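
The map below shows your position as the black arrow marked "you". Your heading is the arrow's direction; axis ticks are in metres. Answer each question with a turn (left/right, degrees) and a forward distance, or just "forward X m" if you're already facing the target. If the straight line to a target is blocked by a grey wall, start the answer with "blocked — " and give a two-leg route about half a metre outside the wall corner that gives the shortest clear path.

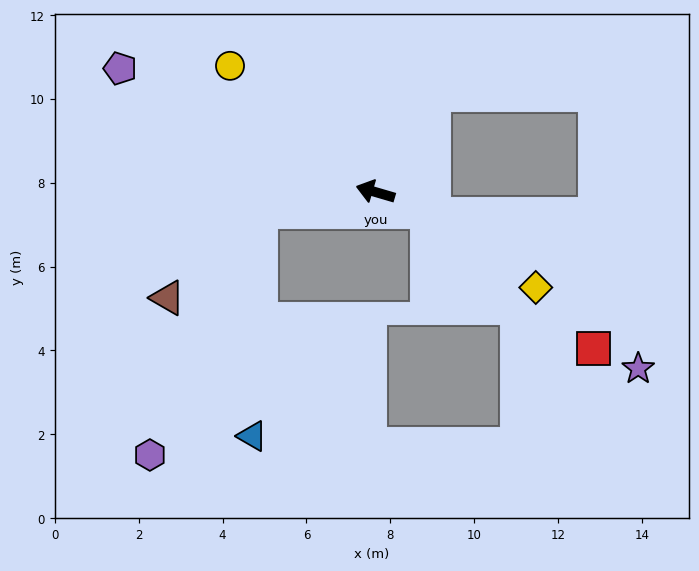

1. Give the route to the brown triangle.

blocked — turn left 26°, forward 2.8 m, then turn left 34°, forward 3.0 m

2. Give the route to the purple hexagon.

blocked — turn left 26°, forward 2.8 m, then turn left 56°, forward 6.4 m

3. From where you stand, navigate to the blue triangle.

blocked — turn left 26°, forward 2.8 m, then turn left 78°, forward 5.4 m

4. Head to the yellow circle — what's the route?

turn right 25°, forward 4.6 m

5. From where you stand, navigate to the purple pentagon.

turn right 10°, forward 6.8 m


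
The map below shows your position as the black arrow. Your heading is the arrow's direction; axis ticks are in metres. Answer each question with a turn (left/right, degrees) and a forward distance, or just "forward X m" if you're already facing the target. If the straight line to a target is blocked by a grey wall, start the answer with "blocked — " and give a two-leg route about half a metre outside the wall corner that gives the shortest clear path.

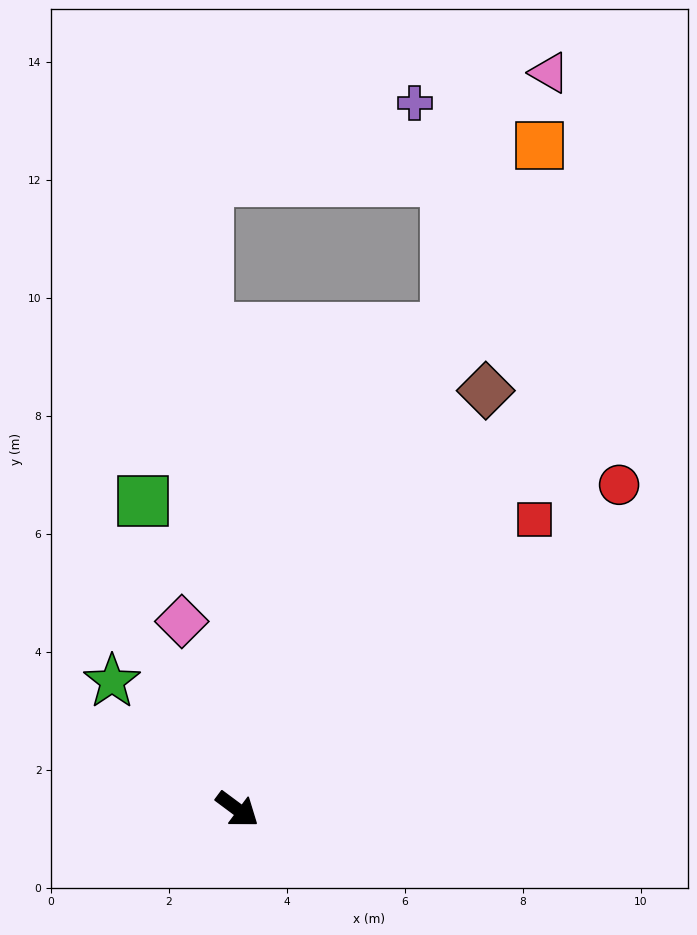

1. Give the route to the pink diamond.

turn left 143°, forward 3.3 m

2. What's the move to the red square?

turn left 81°, forward 7.0 m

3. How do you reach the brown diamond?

turn left 96°, forward 8.3 m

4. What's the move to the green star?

turn left 171°, forward 3.0 m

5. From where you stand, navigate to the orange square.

turn left 102°, forward 12.4 m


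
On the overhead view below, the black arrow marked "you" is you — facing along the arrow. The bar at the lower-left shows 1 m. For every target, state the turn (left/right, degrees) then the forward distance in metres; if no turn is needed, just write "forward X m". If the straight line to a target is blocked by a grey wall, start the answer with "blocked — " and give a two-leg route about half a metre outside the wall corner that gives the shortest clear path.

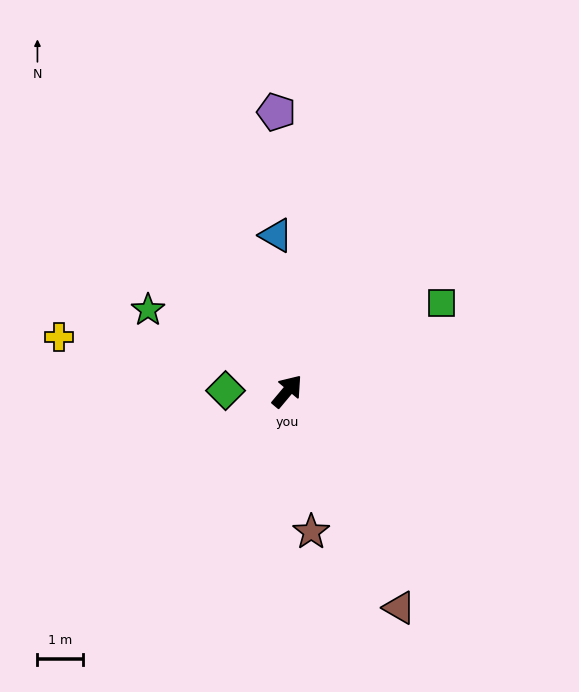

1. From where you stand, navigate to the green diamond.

turn left 129°, forward 1.4 m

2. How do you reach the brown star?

turn right 130°, forward 3.1 m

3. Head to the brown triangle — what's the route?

turn right 113°, forward 5.4 m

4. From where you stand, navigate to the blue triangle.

turn left 44°, forward 3.4 m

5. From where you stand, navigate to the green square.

turn right 20°, forward 3.9 m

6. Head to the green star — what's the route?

turn left 100°, forward 3.5 m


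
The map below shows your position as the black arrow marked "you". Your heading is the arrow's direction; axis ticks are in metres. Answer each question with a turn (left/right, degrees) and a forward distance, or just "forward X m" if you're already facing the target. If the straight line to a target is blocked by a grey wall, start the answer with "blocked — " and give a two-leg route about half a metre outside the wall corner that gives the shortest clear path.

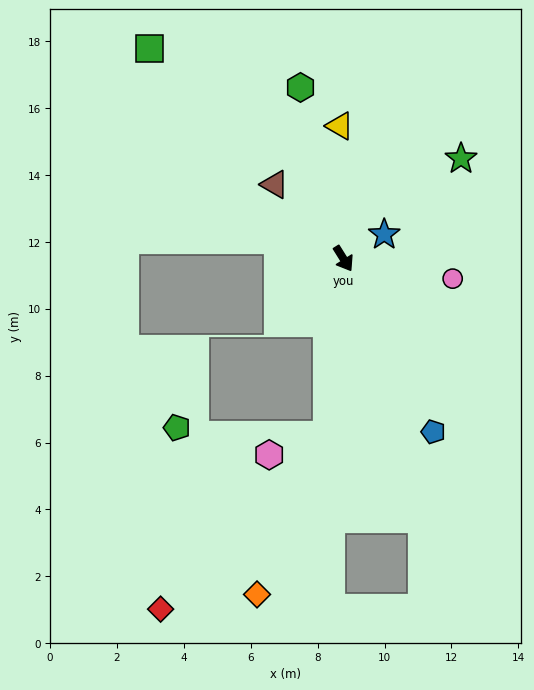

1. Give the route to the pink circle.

turn left 48°, forward 3.3 m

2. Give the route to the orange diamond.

blocked — turn right 37°, forward 5.3 m, then turn right 19°, forward 5.2 m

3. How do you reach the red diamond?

blocked — turn right 37°, forward 5.3 m, then turn right 39°, forward 7.2 m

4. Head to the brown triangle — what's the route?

turn right 169°, forward 3.0 m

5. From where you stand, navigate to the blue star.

turn left 89°, forward 1.4 m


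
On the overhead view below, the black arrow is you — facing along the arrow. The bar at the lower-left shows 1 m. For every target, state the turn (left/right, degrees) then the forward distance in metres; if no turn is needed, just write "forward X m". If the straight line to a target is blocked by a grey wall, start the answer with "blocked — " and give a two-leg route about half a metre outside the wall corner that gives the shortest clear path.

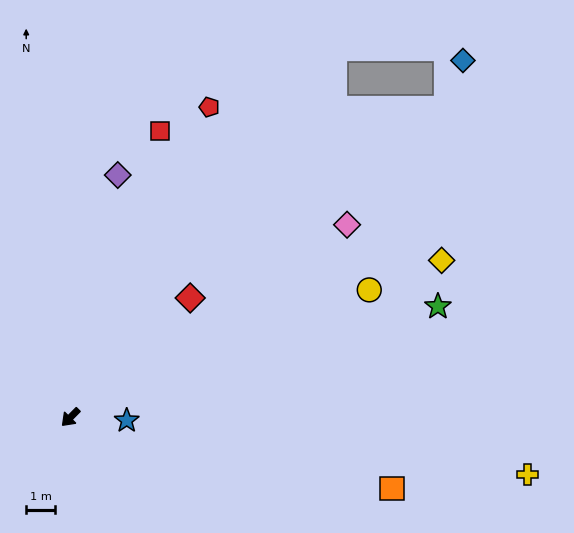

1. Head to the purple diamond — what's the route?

turn right 146°, forward 8.7 m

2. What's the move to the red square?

turn right 153°, forward 10.5 m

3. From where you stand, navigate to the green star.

turn left 152°, forward 13.5 m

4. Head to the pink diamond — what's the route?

turn left 170°, forward 11.8 m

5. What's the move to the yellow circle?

turn left 158°, forward 11.4 m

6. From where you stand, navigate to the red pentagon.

turn right 159°, forward 11.9 m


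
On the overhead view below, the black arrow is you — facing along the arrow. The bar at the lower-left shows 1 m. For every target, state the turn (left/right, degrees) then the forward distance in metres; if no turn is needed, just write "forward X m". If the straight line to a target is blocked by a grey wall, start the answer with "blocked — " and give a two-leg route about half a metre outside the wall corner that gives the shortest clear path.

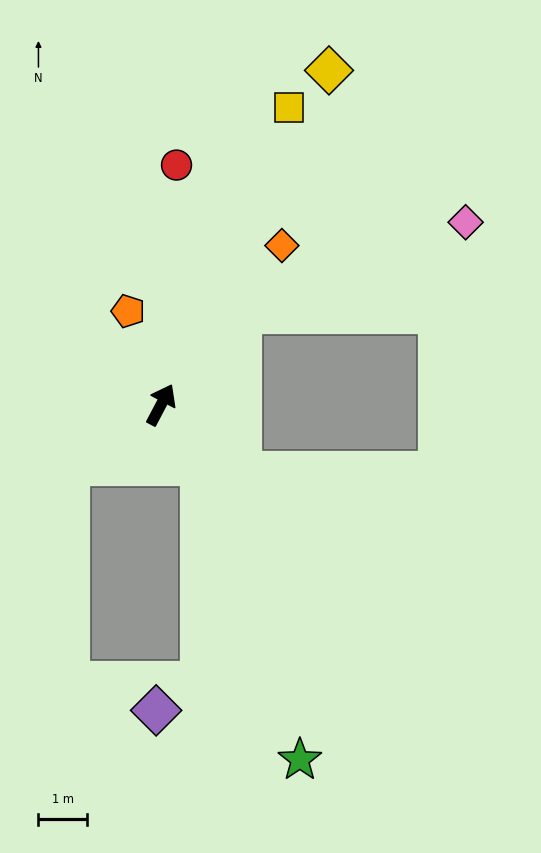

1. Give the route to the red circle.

turn left 24°, forward 4.9 m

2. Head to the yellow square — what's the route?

turn left 4°, forward 6.6 m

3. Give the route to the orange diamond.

turn right 9°, forward 4.1 m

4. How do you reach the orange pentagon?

turn left 47°, forward 2.0 m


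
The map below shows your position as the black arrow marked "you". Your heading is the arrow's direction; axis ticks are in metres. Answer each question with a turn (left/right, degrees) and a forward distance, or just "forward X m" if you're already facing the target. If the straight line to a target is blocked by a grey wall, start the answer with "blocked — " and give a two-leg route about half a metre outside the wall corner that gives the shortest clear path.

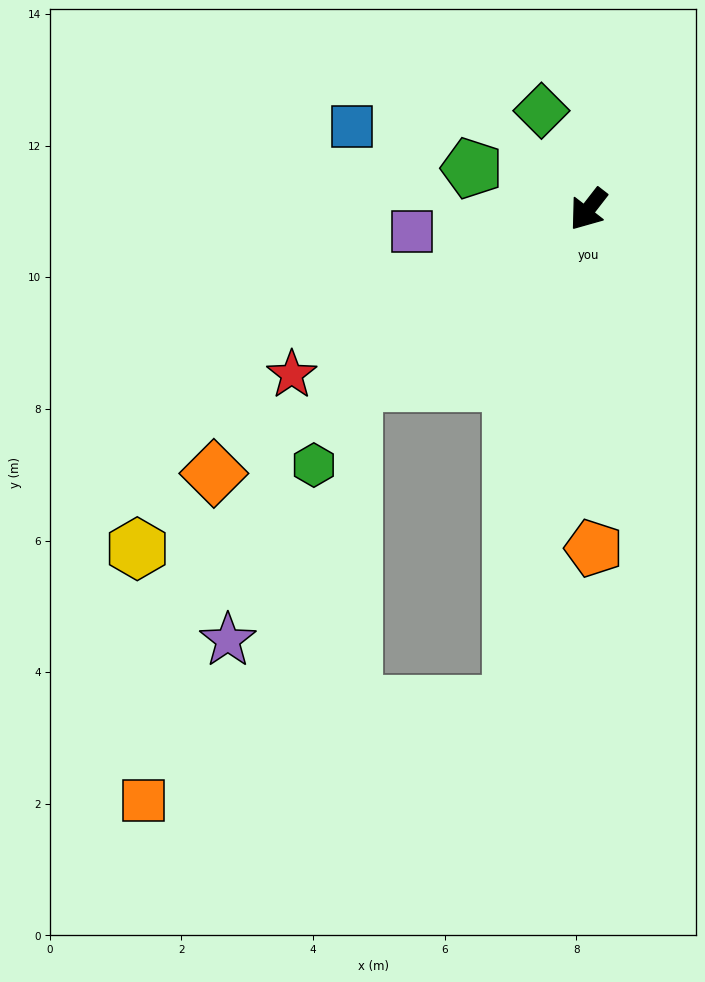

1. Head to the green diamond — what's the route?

turn right 117°, forward 1.7 m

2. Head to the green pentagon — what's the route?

turn right 72°, forward 1.9 m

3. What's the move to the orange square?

blocked — turn left 29°, forward 7.6 m, then turn right 66°, forward 5.8 m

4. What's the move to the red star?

turn right 23°, forward 5.2 m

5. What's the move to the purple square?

turn right 45°, forward 2.7 m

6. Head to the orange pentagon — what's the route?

turn left 39°, forward 5.1 m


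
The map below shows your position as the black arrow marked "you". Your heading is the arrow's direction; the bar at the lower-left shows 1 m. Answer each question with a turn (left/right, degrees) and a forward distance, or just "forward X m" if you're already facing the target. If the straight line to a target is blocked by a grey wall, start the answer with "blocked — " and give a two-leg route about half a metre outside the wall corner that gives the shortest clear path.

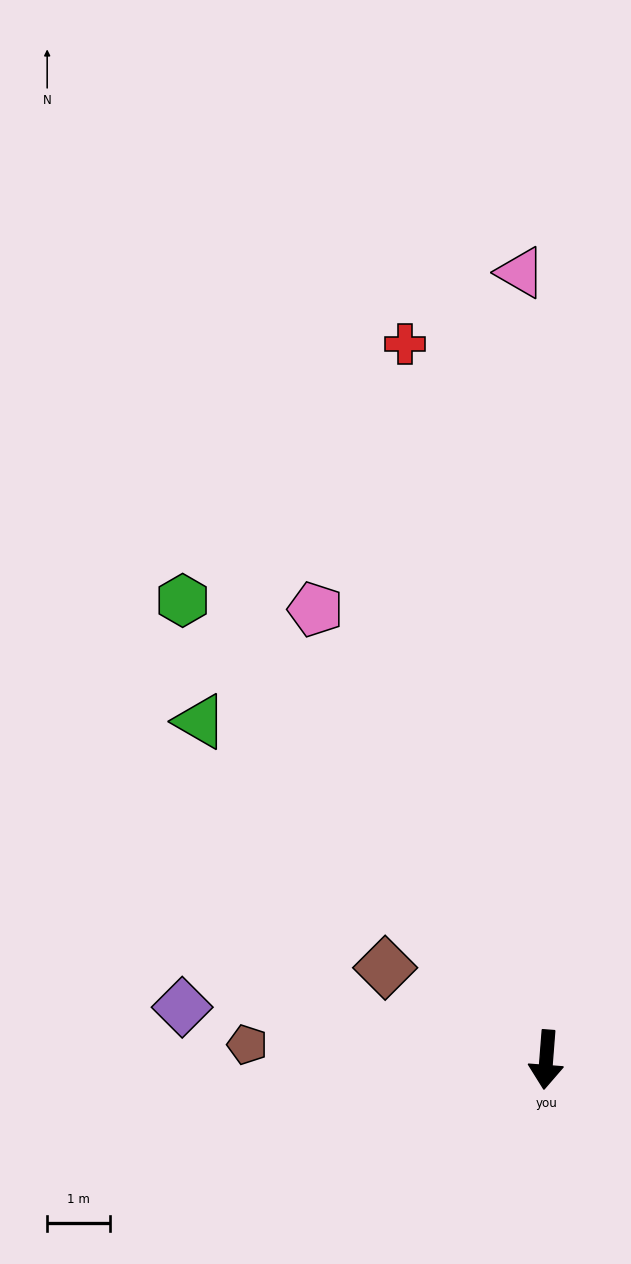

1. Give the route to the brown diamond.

turn right 115°, forward 3.0 m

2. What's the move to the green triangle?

turn right 130°, forward 7.7 m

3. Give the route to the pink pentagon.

turn right 148°, forward 8.1 m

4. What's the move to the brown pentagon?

turn right 88°, forward 4.8 m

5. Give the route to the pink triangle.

turn right 174°, forward 12.5 m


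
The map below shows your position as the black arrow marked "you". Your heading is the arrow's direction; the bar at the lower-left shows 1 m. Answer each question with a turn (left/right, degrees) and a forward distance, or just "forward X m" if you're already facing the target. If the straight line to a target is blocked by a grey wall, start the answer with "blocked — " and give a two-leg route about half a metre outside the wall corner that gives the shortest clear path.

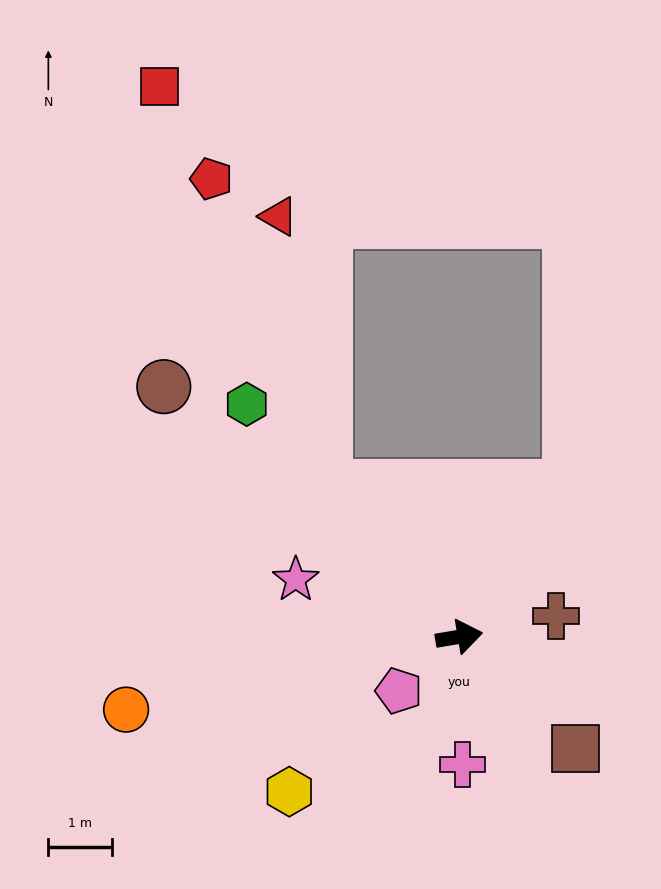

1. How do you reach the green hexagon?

turn left 123°, forward 4.9 m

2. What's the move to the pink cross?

turn right 98°, forward 2.0 m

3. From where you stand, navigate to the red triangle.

blocked — turn left 122°, forward 3.1 m, then turn right 32°, forward 4.3 m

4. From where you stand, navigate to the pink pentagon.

turn right 148°, forward 1.3 m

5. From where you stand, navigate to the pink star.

turn left 151°, forward 2.7 m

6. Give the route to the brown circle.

turn left 130°, forward 6.1 m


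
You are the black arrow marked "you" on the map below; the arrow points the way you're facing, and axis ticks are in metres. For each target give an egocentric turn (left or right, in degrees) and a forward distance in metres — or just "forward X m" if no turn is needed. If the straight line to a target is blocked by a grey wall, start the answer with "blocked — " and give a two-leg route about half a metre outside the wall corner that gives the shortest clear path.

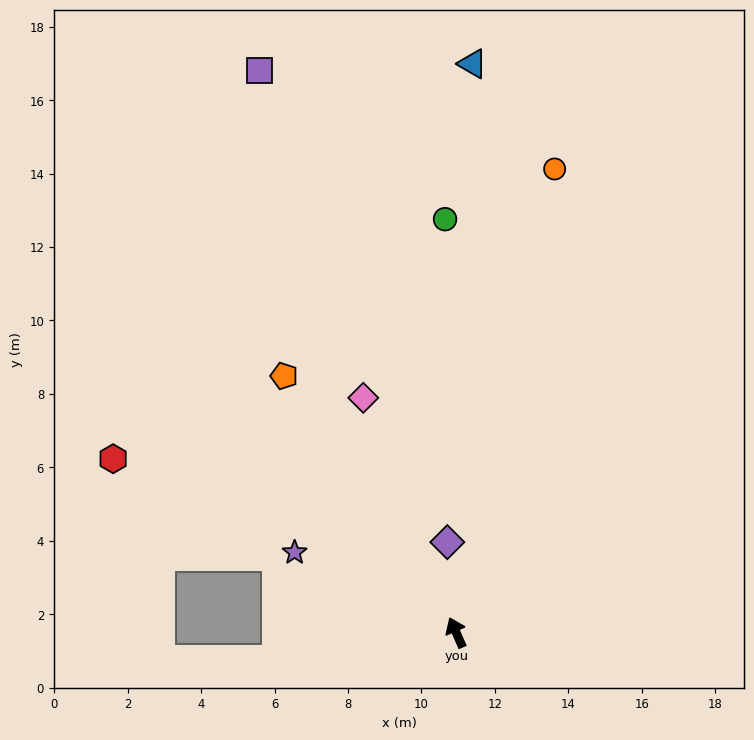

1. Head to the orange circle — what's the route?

turn right 36°, forward 12.9 m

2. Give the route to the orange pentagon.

turn left 10°, forward 8.4 m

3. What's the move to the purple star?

turn left 40°, forward 4.9 m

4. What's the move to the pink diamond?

turn right 2°, forward 6.9 m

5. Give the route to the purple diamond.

turn right 18°, forward 2.5 m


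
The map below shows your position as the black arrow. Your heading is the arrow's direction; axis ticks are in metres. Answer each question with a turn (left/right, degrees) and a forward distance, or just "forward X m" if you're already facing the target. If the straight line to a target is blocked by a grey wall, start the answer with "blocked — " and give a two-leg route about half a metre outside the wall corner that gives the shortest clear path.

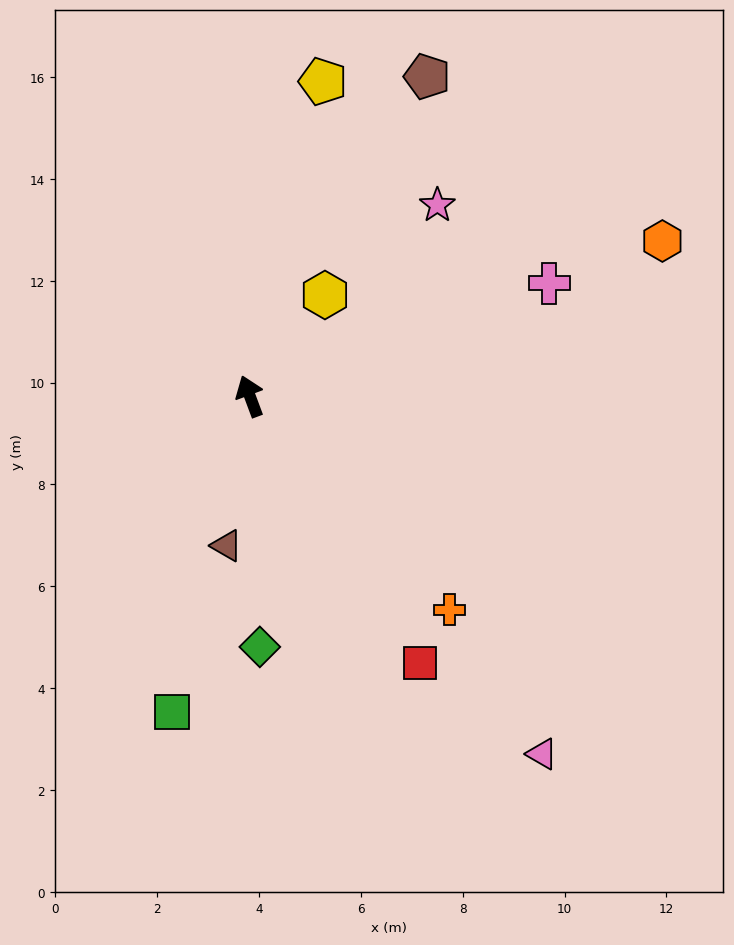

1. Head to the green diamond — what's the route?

turn left 162°, forward 4.9 m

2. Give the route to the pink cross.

turn right 90°, forward 6.3 m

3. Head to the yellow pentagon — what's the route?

turn right 34°, forward 6.3 m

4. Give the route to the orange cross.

turn right 157°, forward 5.7 m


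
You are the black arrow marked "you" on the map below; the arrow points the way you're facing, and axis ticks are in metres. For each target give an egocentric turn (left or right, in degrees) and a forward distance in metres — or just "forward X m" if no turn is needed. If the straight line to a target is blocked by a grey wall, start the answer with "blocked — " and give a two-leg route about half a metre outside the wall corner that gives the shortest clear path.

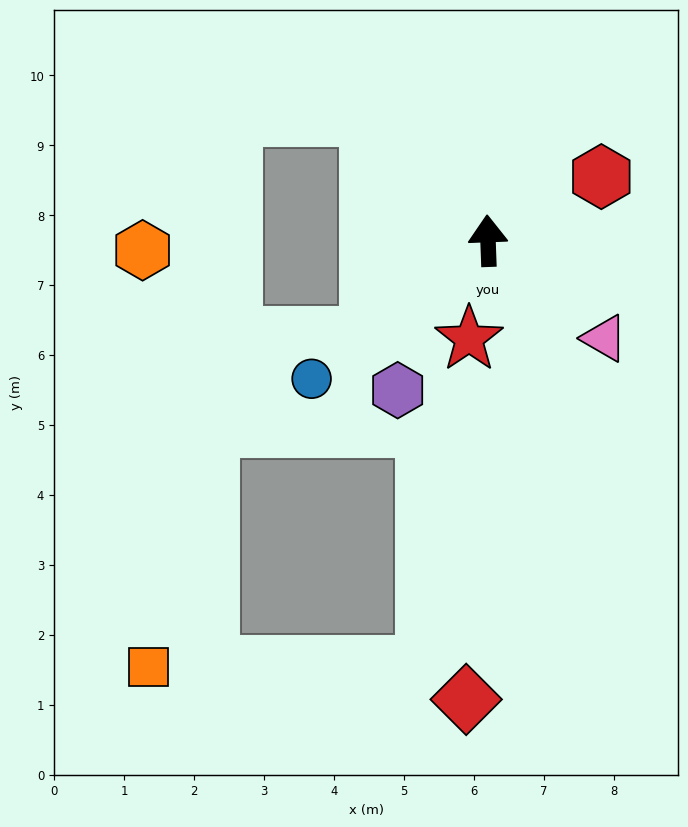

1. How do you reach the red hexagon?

turn right 63°, forward 1.9 m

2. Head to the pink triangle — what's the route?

turn right 132°, forward 2.2 m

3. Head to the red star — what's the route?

turn left 167°, forward 1.4 m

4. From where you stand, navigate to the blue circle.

turn left 126°, forward 3.2 m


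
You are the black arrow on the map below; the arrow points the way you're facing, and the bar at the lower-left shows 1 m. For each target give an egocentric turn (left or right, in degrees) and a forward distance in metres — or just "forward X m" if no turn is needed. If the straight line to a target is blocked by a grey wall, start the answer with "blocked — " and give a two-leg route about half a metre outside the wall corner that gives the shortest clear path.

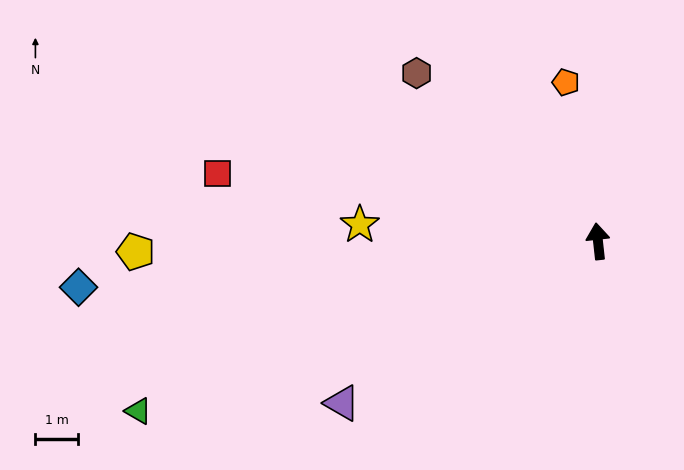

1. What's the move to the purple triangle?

turn left 116°, forward 7.1 m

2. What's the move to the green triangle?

turn left 104°, forward 11.5 m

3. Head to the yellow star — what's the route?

turn left 80°, forward 5.6 m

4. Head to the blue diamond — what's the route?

turn left 89°, forward 12.3 m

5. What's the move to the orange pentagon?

turn left 5°, forward 3.8 m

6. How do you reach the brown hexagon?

turn left 41°, forward 5.8 m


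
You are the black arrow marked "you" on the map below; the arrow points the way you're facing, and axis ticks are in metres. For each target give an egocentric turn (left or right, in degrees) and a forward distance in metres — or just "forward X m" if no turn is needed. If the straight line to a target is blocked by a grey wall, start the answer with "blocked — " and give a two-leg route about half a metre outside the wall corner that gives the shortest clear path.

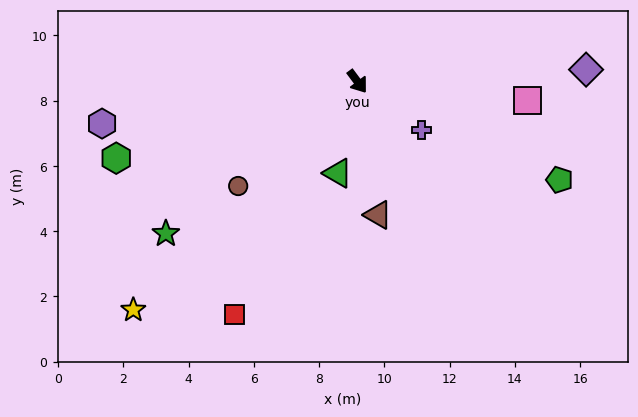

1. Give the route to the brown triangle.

turn right 28°, forward 4.1 m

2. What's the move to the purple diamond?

turn left 56°, forward 7.0 m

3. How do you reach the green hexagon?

turn right 109°, forward 7.8 m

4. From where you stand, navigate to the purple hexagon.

turn right 117°, forward 7.9 m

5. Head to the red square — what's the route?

turn right 64°, forward 8.1 m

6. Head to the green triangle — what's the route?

turn right 49°, forward 2.9 m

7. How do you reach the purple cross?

turn left 16°, forward 2.5 m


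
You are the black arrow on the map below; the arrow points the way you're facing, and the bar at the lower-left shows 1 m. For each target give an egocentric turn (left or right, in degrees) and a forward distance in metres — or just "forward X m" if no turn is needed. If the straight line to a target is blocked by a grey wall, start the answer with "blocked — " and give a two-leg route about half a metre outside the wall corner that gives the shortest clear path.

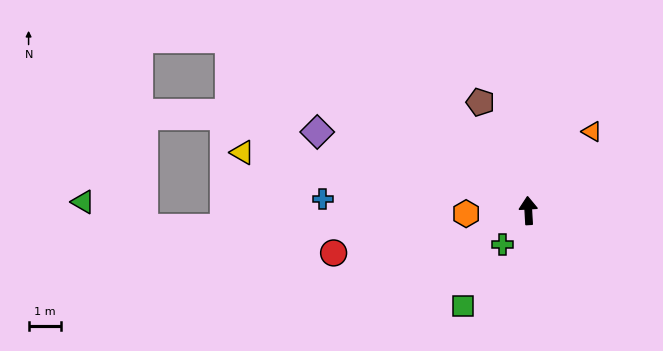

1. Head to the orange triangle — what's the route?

turn right 42°, forward 3.1 m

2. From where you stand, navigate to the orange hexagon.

turn left 90°, forward 1.9 m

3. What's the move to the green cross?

turn left 140°, forward 1.3 m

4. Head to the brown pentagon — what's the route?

turn left 21°, forward 3.6 m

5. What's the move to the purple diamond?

turn left 66°, forward 6.9 m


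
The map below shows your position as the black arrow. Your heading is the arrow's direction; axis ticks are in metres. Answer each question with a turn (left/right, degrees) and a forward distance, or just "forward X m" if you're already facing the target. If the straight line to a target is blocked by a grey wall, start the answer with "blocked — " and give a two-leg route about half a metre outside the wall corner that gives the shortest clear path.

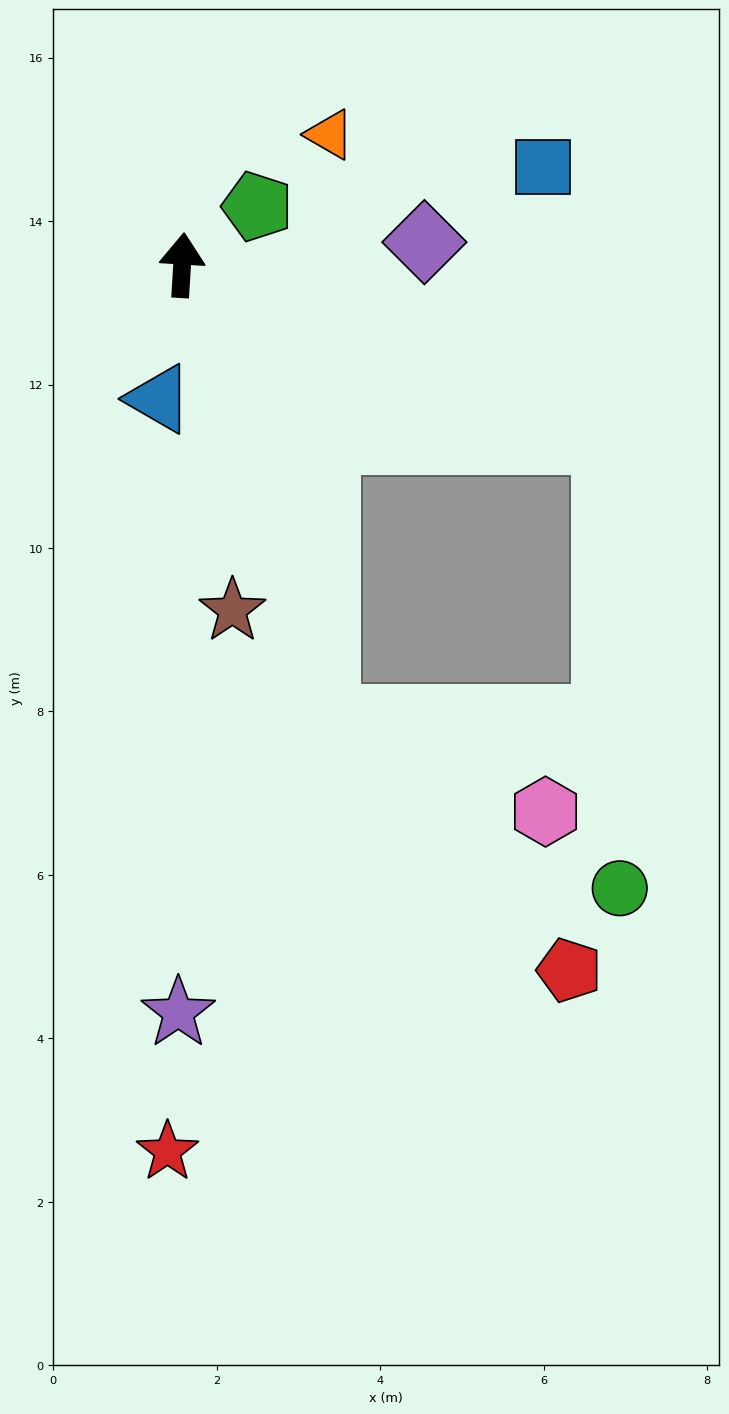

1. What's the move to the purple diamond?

turn right 81°, forward 3.0 m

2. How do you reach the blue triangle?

turn left 174°, forward 1.7 m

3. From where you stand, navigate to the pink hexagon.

blocked — turn right 159°, forward 5.8 m, then turn left 50°, forward 2.9 m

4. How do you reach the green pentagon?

turn right 49°, forward 1.2 m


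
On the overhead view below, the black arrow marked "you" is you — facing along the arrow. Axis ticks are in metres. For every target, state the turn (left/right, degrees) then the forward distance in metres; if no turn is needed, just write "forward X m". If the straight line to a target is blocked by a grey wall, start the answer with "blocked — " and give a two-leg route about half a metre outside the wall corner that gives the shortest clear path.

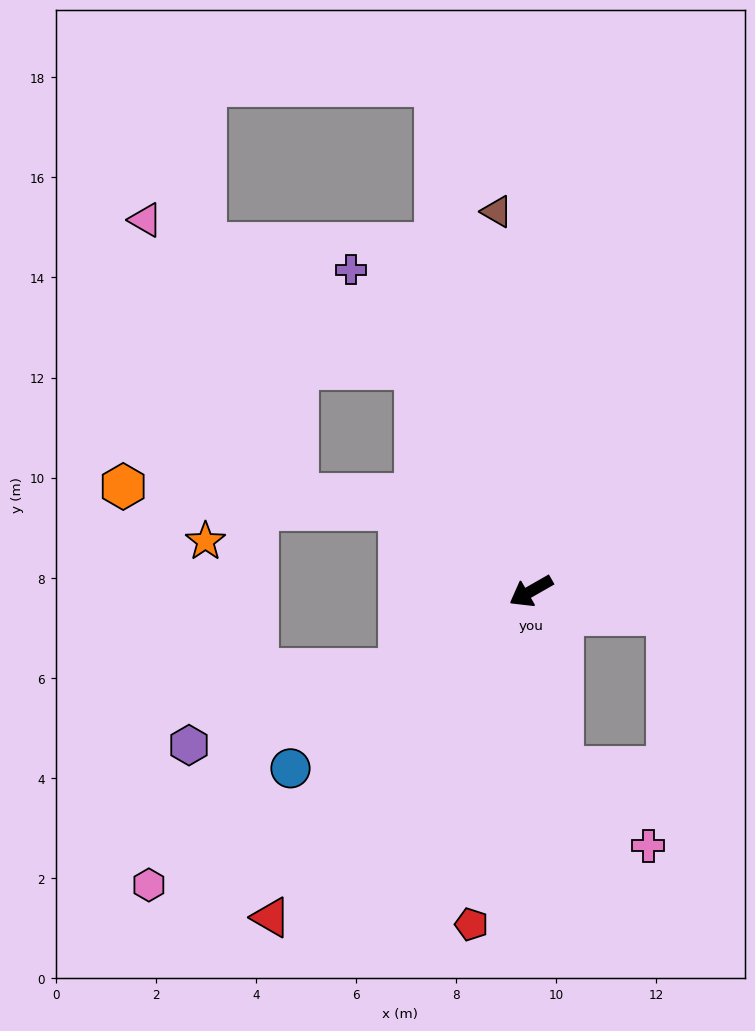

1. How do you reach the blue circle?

turn left 7°, forward 6.0 m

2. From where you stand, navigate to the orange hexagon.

blocked — turn right 62°, forward 3.1 m, then turn left 27°, forward 5.5 m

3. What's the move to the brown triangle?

turn right 115°, forward 7.6 m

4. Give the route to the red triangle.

turn left 22°, forward 8.3 m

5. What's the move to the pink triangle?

blocked — turn right 92°, forward 5.0 m, then turn left 33°, forward 6.2 m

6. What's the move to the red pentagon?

turn left 50°, forward 6.8 m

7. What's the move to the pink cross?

blocked — turn left 71°, forward 3.6 m, then turn left 36°, forward 2.3 m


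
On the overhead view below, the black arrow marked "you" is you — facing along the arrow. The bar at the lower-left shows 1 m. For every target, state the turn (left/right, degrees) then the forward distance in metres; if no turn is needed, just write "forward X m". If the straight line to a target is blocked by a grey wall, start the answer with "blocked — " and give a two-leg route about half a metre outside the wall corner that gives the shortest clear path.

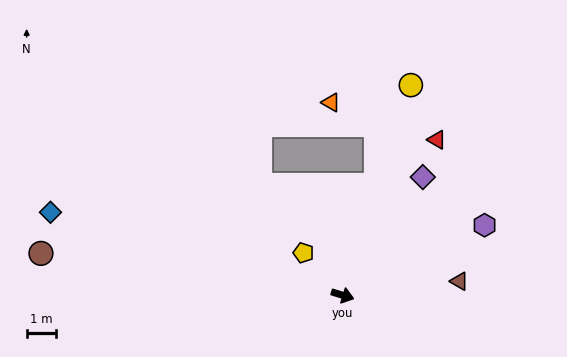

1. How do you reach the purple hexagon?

turn left 44°, forward 5.5 m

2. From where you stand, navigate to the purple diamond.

turn left 73°, forward 4.9 m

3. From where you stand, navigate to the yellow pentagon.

turn left 150°, forward 2.0 m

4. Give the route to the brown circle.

turn right 171°, forward 10.5 m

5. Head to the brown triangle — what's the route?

turn left 24°, forward 4.1 m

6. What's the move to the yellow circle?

turn left 89°, forward 7.6 m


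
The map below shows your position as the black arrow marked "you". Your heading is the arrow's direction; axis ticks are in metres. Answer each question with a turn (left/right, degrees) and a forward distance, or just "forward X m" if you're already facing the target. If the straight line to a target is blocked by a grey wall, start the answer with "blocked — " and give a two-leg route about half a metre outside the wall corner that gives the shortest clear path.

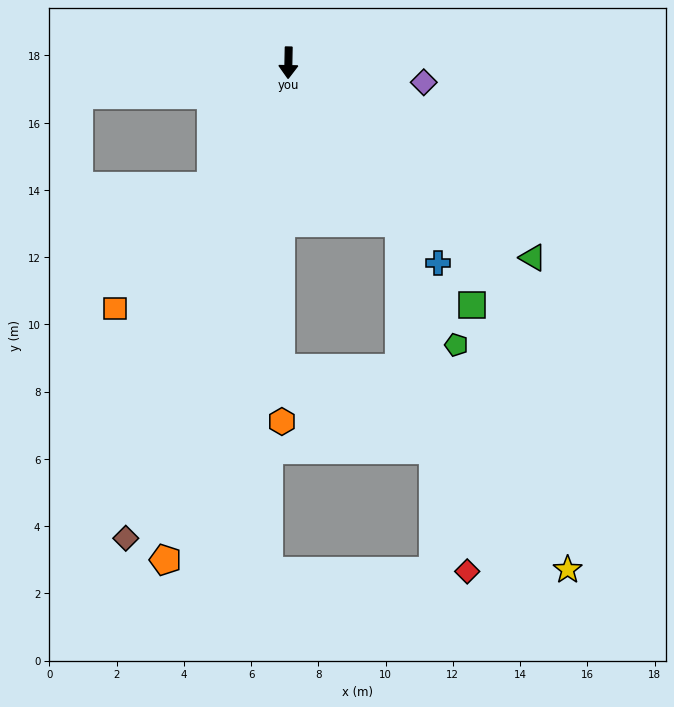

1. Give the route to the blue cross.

turn left 38°, forward 7.4 m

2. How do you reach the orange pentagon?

turn right 13°, forward 15.2 m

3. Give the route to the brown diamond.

turn right 18°, forward 15.0 m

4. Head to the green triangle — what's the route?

turn left 53°, forward 9.3 m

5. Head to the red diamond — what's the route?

blocked — turn left 36°, forward 5.8 m, then turn right 24°, forward 10.6 m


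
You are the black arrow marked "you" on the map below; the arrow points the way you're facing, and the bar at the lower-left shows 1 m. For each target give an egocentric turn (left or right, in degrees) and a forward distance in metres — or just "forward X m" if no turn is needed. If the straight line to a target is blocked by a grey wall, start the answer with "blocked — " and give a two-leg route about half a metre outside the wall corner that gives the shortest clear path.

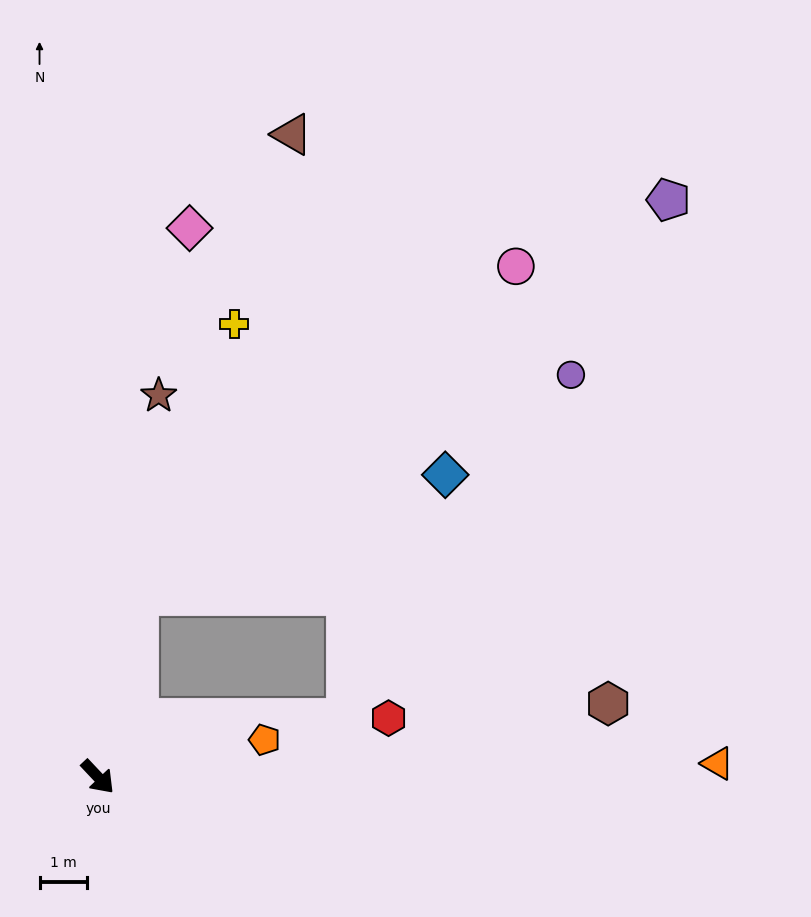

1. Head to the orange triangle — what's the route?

turn left 48°, forward 13.1 m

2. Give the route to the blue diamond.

blocked — turn left 124°, forward 3.9 m, then turn right 56°, forward 7.0 m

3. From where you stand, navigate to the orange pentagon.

turn left 59°, forward 3.6 m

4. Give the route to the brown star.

turn left 128°, forward 8.2 m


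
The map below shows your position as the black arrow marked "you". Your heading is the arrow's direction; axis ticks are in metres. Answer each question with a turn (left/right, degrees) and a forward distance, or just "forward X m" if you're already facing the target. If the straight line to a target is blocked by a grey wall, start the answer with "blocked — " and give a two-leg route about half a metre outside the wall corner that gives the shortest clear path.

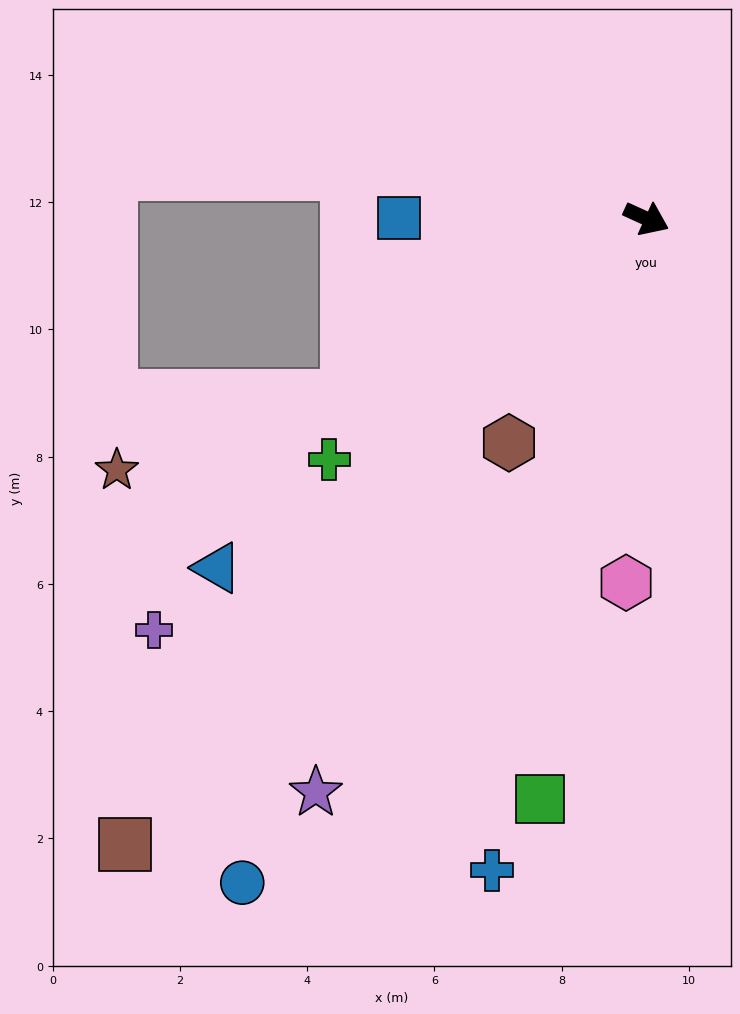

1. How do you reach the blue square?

turn right 156°, forward 3.9 m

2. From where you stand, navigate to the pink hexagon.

turn right 69°, forward 5.7 m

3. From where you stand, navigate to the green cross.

turn right 118°, forward 6.3 m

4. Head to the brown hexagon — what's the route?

turn right 97°, forward 4.1 m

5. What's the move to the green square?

turn right 76°, forward 9.3 m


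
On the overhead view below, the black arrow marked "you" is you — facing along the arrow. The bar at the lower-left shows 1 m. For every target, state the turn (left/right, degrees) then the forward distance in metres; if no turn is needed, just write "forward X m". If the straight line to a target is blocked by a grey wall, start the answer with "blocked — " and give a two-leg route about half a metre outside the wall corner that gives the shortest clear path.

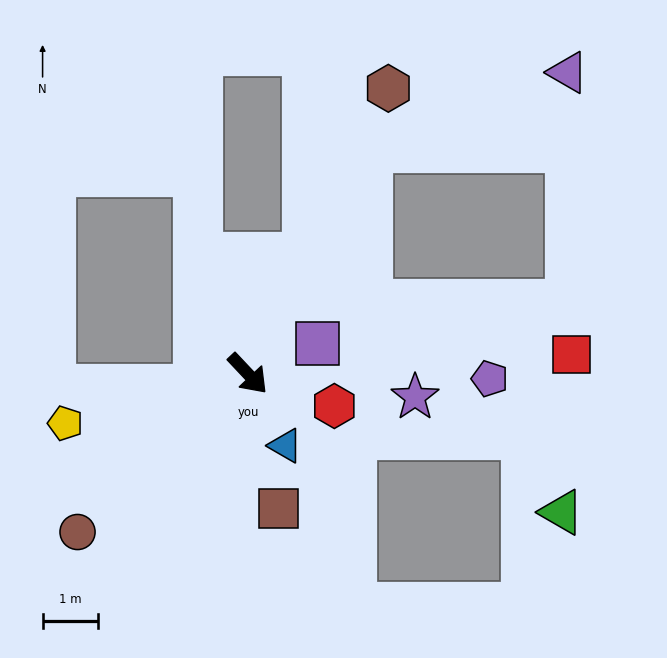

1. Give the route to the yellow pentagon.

turn right 118°, forward 3.4 m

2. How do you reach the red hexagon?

turn left 26°, forward 1.7 m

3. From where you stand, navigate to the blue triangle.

turn right 16°, forward 1.5 m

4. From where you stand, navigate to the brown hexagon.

turn left 111°, forward 5.7 m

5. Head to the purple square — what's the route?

turn left 70°, forward 1.4 m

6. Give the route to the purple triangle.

blocked — turn left 108°, forward 4.6 m, then turn right 40°, forward 3.8 m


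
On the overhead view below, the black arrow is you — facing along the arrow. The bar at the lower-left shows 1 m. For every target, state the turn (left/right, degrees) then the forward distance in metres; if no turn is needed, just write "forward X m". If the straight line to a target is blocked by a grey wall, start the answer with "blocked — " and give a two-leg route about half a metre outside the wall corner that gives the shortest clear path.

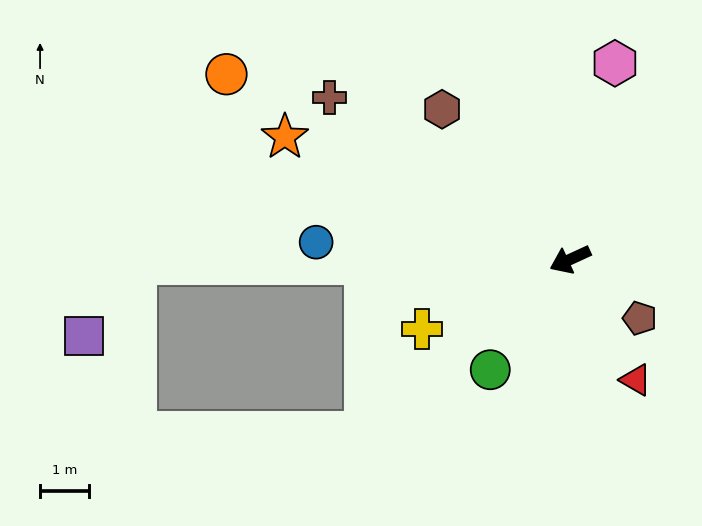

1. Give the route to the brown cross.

turn right 59°, forward 5.9 m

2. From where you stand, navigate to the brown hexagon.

turn right 74°, forward 4.0 m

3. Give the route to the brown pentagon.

turn left 115°, forward 1.9 m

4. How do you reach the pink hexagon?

turn right 128°, forward 4.1 m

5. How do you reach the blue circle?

turn right 29°, forward 5.2 m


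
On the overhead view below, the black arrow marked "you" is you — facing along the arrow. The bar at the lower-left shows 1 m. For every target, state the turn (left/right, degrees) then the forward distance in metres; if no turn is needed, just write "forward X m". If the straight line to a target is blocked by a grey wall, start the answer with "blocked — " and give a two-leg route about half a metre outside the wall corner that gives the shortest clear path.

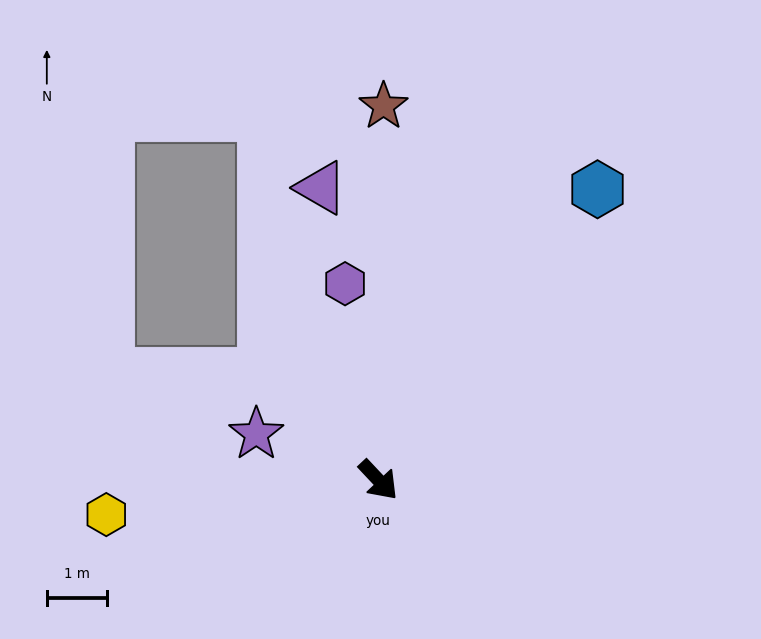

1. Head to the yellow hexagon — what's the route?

turn right 126°, forward 4.6 m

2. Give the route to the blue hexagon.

turn left 100°, forward 6.1 m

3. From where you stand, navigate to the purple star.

turn right 154°, forward 2.2 m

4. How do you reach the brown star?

turn left 136°, forward 6.2 m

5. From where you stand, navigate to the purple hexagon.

turn left 146°, forward 3.3 m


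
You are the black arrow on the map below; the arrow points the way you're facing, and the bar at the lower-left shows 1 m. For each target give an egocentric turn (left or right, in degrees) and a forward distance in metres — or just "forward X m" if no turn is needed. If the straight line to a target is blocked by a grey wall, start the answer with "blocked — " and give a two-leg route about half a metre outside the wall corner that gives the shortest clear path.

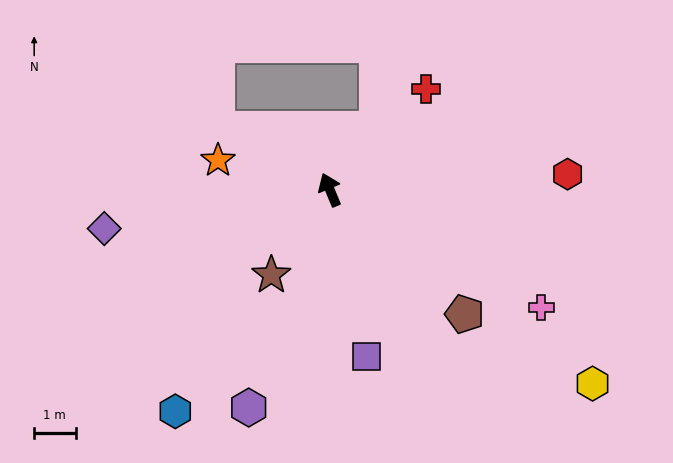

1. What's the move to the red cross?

turn right 66°, forward 3.4 m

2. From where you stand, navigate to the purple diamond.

turn left 77°, forward 5.5 m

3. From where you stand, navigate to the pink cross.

turn right 142°, forward 5.8 m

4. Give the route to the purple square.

turn left 170°, forward 4.1 m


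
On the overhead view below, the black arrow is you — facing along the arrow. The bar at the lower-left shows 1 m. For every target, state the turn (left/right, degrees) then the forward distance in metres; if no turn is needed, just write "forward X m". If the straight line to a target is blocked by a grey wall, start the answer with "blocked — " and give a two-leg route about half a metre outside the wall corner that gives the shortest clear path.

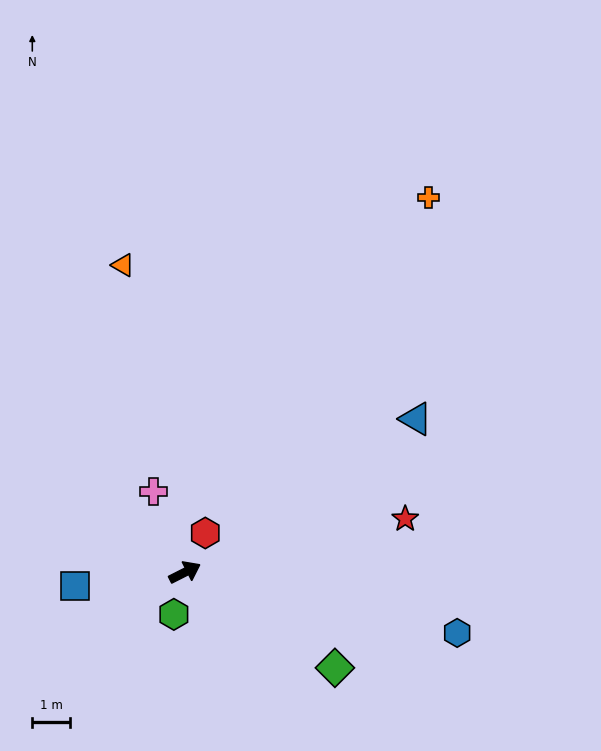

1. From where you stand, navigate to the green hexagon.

turn right 132°, forward 1.1 m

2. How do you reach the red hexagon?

turn left 36°, forward 1.2 m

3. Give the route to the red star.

turn right 13°, forward 6.0 m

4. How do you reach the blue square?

turn left 160°, forward 2.9 m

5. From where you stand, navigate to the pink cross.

turn left 84°, forward 2.3 m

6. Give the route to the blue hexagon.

turn right 39°, forward 7.4 m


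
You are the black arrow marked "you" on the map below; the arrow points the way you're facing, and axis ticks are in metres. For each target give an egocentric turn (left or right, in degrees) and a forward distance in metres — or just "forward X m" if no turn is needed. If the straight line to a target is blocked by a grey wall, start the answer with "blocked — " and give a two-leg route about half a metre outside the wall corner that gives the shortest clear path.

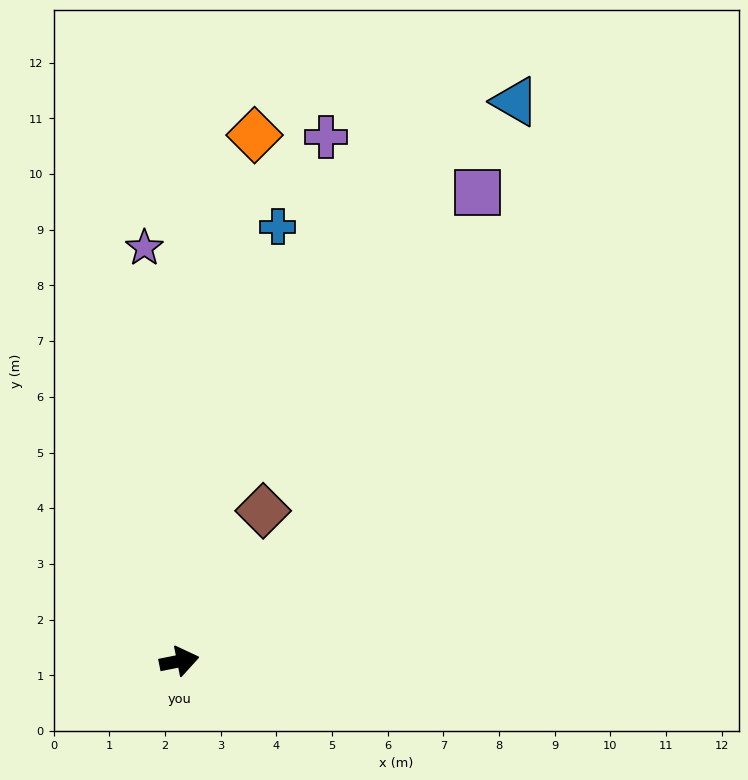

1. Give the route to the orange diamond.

turn left 71°, forward 9.5 m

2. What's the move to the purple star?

turn left 83°, forward 7.4 m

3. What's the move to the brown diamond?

turn left 50°, forward 3.1 m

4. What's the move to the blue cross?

turn left 66°, forward 8.0 m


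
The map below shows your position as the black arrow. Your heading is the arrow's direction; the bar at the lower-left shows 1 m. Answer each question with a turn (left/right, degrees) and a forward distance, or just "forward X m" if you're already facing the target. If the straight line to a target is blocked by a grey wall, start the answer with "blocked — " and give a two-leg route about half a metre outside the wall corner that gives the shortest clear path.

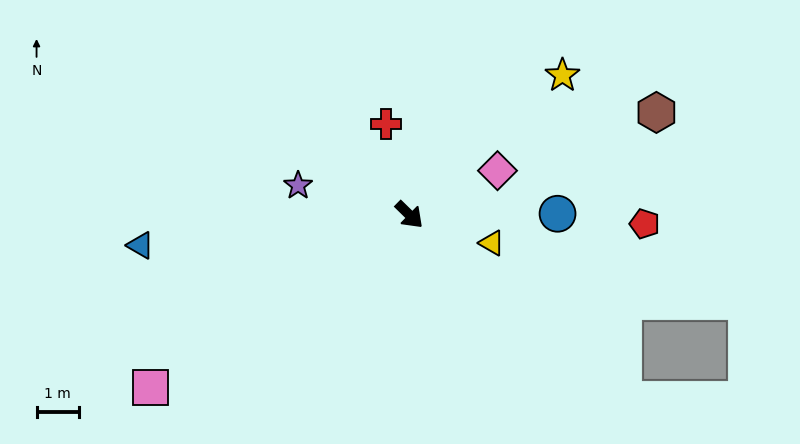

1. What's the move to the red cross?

turn left 149°, forward 2.2 m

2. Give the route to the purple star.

turn right 150°, forward 2.7 m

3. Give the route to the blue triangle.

turn right 129°, forward 6.4 m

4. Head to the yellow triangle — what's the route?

turn left 26°, forward 2.0 m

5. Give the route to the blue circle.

turn left 45°, forward 3.5 m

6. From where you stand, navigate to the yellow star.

turn left 87°, forward 4.9 m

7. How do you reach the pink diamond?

turn left 71°, forward 2.3 m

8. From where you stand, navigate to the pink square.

turn right 102°, forward 7.3 m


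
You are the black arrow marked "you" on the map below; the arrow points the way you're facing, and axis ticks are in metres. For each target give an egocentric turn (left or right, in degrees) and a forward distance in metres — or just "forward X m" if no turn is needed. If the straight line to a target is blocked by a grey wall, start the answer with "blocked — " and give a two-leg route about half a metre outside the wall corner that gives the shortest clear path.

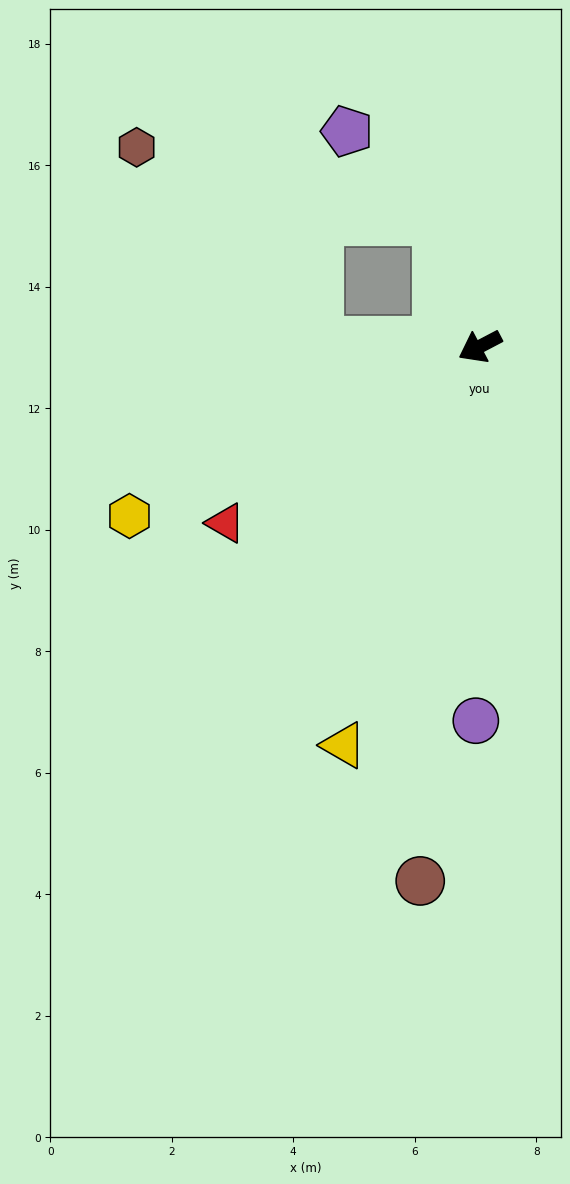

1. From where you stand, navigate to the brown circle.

turn left 56°, forward 8.9 m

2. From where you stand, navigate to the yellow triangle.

turn left 43°, forward 6.9 m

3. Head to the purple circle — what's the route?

turn left 62°, forward 6.2 m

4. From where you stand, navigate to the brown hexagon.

blocked — turn right 29°, forward 2.7 m, then turn right 46°, forward 4.4 m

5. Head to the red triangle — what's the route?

turn left 7°, forward 5.1 m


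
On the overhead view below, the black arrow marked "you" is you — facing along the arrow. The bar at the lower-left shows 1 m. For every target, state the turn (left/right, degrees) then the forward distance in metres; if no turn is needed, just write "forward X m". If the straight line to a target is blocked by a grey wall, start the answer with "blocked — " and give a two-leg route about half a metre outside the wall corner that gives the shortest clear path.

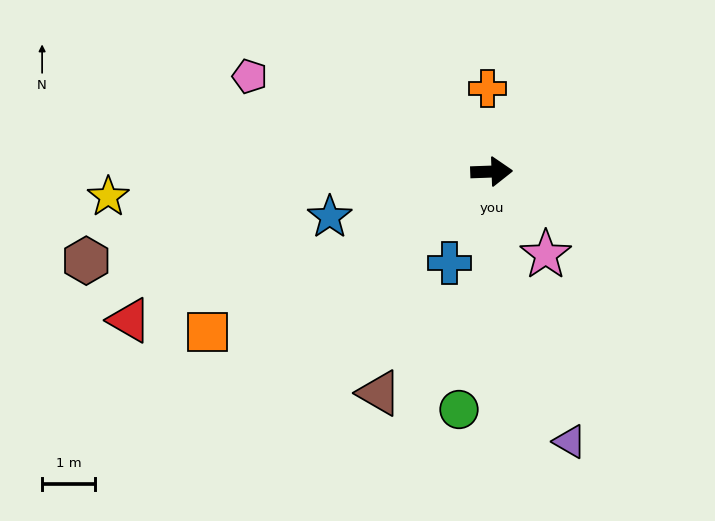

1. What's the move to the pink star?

turn right 59°, forward 1.9 m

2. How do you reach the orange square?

turn right 153°, forward 6.2 m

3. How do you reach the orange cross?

turn left 91°, forward 1.6 m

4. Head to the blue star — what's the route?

turn right 166°, forward 3.2 m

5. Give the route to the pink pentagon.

turn left 157°, forward 4.9 m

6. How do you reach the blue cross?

turn right 117°, forward 1.9 m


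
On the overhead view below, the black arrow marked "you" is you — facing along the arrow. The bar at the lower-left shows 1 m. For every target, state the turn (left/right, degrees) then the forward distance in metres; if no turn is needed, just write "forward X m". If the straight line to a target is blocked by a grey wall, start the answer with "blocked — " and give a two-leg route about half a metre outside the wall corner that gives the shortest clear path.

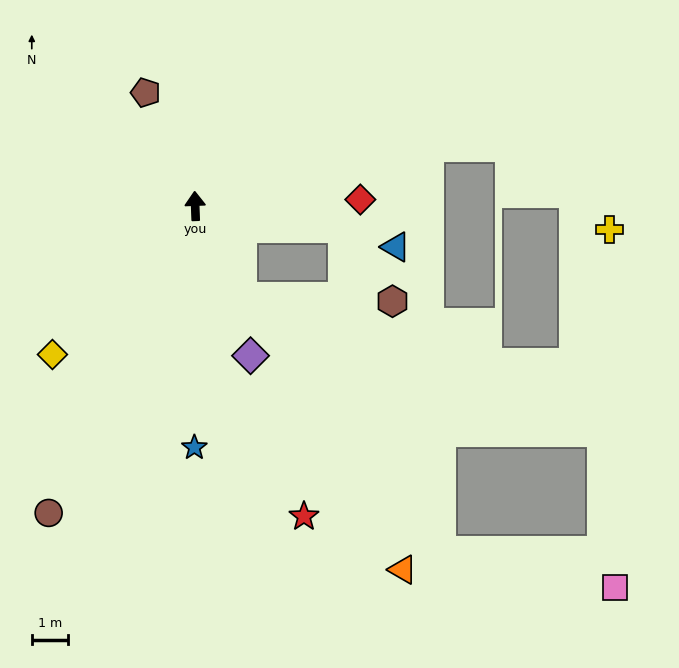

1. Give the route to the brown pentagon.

turn left 22°, forward 3.4 m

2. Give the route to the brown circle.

turn left 152°, forward 9.4 m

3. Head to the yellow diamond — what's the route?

turn left 134°, forward 5.7 m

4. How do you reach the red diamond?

turn right 90°, forward 4.6 m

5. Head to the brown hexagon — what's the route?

blocked — turn right 100°, forward 4.1 m, then turn right 48°, forward 2.4 m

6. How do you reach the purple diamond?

turn right 162°, forward 4.4 m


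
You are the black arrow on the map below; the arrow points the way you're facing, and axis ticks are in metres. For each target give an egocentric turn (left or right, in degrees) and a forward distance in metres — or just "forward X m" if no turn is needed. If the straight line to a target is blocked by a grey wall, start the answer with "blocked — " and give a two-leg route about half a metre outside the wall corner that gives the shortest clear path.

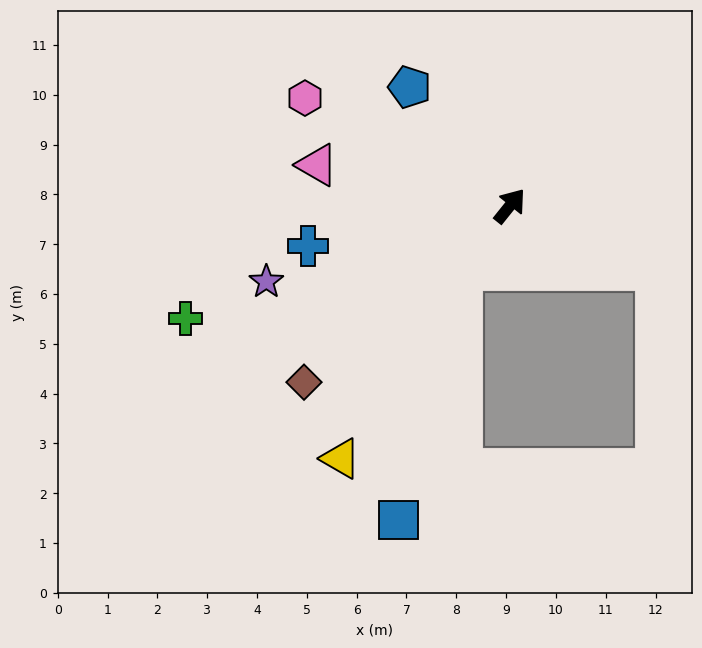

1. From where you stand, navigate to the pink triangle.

turn left 117°, forward 4.0 m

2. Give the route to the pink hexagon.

turn left 101°, forward 4.6 m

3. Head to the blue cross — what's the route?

turn left 140°, forward 4.1 m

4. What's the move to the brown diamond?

turn left 169°, forward 5.4 m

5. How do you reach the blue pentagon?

turn left 79°, forward 3.1 m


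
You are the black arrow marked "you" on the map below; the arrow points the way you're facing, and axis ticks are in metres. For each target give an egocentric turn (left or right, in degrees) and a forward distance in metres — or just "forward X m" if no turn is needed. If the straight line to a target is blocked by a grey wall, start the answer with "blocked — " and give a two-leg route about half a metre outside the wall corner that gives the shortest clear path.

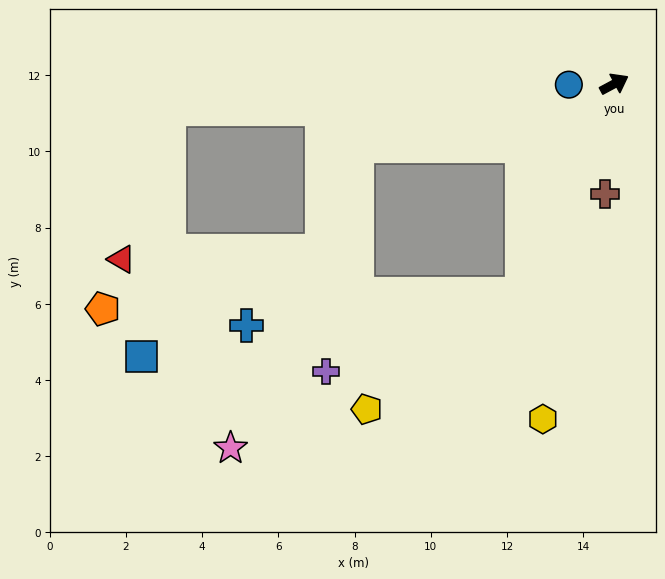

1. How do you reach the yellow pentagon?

blocked — turn right 142°, forward 6.0 m, then turn right 29°, forward 5.1 m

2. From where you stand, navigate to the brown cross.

turn right 123°, forward 2.9 m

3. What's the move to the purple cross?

blocked — turn right 142°, forward 6.0 m, then turn right 44°, forward 5.5 m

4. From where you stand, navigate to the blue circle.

turn left 153°, forward 1.2 m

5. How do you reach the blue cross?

blocked — turn right 142°, forward 6.0 m, then turn right 60°, forward 7.3 m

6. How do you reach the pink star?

blocked — turn right 142°, forward 6.0 m, then turn right 38°, forward 8.6 m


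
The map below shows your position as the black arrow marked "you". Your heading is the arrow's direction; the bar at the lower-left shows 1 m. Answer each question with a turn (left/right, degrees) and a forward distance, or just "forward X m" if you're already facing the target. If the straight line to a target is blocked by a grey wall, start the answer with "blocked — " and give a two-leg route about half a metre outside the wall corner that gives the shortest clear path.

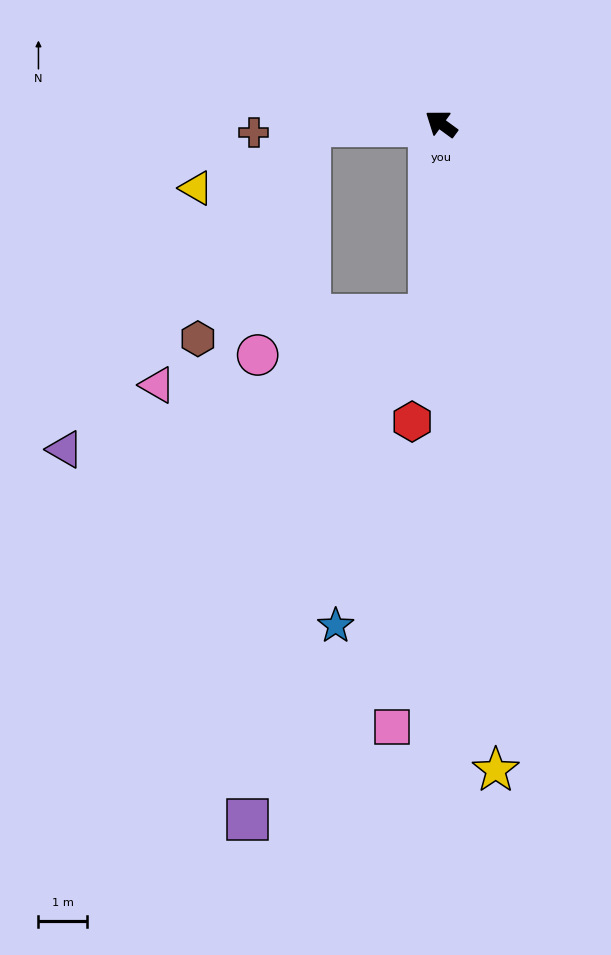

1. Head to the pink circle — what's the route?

blocked — turn left 37°, forward 2.7 m, then turn left 76°, forward 4.8 m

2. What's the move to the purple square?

blocked — turn left 37°, forward 2.7 m, then turn left 84°, forward 14.2 m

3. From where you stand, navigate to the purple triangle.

blocked — turn left 37°, forward 2.7 m, then turn left 52°, forward 8.3 m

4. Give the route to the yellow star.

turn left 131°, forward 13.3 m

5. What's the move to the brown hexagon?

blocked — turn left 37°, forward 2.7 m, then turn left 61°, forward 4.9 m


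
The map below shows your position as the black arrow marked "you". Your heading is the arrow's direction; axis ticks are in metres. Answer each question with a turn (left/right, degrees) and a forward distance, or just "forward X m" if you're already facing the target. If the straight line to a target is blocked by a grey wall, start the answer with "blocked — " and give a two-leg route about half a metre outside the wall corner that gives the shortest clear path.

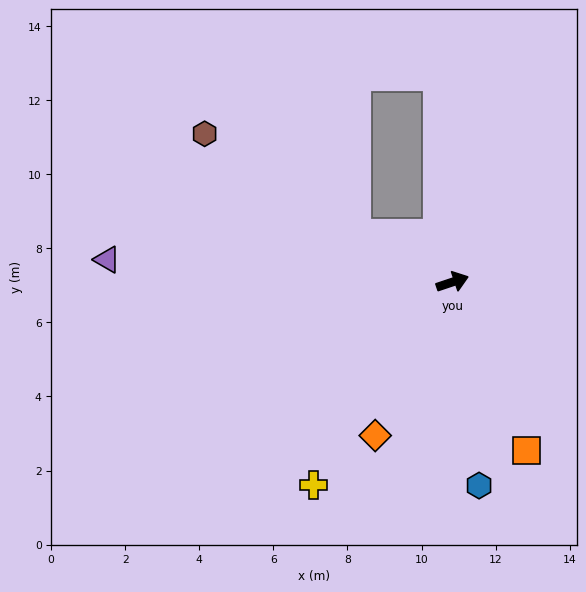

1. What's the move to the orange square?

turn right 85°, forward 5.0 m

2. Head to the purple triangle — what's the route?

turn left 158°, forward 9.3 m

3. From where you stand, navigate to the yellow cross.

turn right 143°, forward 6.6 m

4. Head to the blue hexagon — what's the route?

turn right 101°, forward 5.5 m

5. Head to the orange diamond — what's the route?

turn right 135°, forward 4.6 m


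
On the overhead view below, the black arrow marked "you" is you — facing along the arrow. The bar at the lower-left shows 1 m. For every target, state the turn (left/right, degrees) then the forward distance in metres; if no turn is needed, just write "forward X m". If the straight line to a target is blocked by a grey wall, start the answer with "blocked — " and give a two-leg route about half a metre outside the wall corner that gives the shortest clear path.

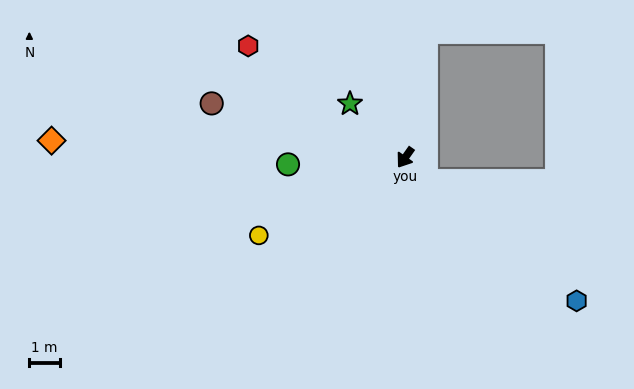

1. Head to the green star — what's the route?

turn right 99°, forward 2.5 m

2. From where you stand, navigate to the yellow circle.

turn right 27°, forward 5.4 m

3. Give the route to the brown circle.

turn right 70°, forward 6.5 m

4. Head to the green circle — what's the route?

turn right 52°, forward 3.8 m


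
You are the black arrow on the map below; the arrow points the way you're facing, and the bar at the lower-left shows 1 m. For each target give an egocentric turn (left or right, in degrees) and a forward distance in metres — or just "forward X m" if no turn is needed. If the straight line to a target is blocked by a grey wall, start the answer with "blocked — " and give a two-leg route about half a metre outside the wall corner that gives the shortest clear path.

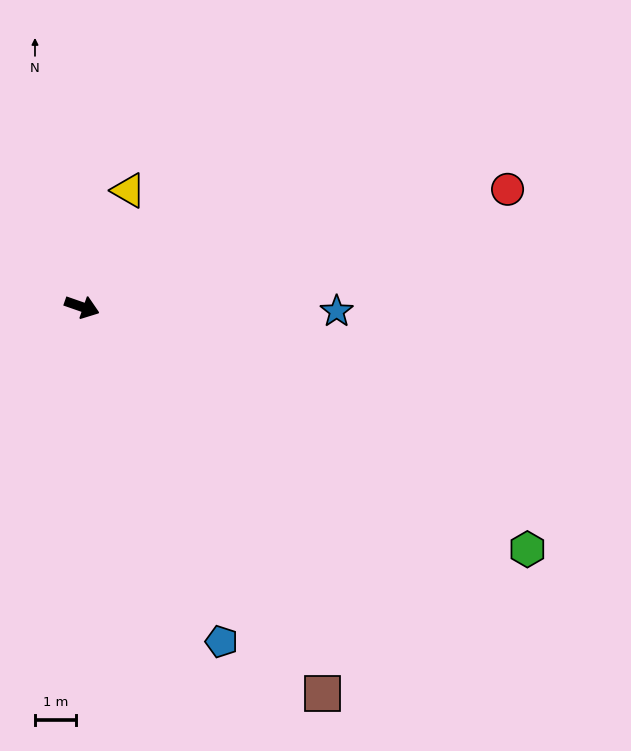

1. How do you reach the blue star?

turn left 18°, forward 6.2 m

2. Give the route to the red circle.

turn left 35°, forward 10.8 m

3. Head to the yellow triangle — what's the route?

turn left 87°, forward 3.1 m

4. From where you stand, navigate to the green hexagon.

turn right 9°, forward 12.4 m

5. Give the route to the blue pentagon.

turn right 48°, forward 8.9 m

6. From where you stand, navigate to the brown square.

turn right 39°, forward 11.1 m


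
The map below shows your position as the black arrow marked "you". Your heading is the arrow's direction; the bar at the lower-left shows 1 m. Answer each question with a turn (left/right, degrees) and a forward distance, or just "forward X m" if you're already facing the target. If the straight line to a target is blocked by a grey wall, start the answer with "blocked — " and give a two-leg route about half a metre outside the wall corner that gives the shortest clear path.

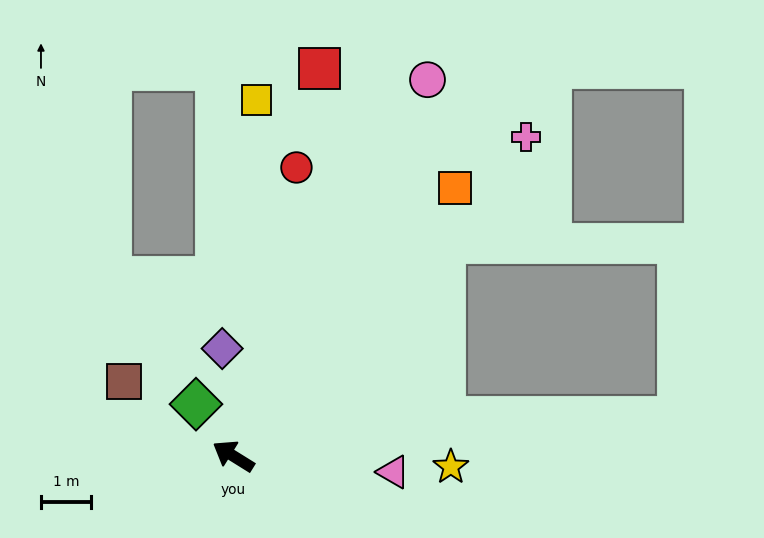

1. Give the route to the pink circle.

turn right 85°, forward 8.5 m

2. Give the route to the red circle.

turn right 70°, forward 5.9 m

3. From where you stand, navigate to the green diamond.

turn right 22°, forward 1.3 m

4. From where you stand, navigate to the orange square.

turn right 98°, forward 7.0 m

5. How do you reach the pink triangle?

turn right 154°, forward 3.2 m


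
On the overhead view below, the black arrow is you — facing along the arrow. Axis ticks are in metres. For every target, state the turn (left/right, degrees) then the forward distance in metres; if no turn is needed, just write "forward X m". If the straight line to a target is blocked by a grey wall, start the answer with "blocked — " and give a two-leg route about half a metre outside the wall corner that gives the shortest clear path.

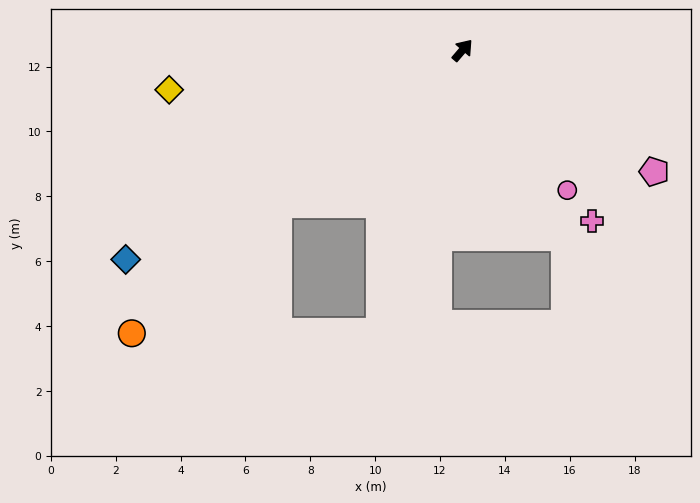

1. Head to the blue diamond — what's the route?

turn left 162°, forward 12.2 m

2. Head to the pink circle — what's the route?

turn right 103°, forward 5.4 m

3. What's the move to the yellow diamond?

turn left 138°, forward 9.1 m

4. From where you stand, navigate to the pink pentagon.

turn right 82°, forward 7.0 m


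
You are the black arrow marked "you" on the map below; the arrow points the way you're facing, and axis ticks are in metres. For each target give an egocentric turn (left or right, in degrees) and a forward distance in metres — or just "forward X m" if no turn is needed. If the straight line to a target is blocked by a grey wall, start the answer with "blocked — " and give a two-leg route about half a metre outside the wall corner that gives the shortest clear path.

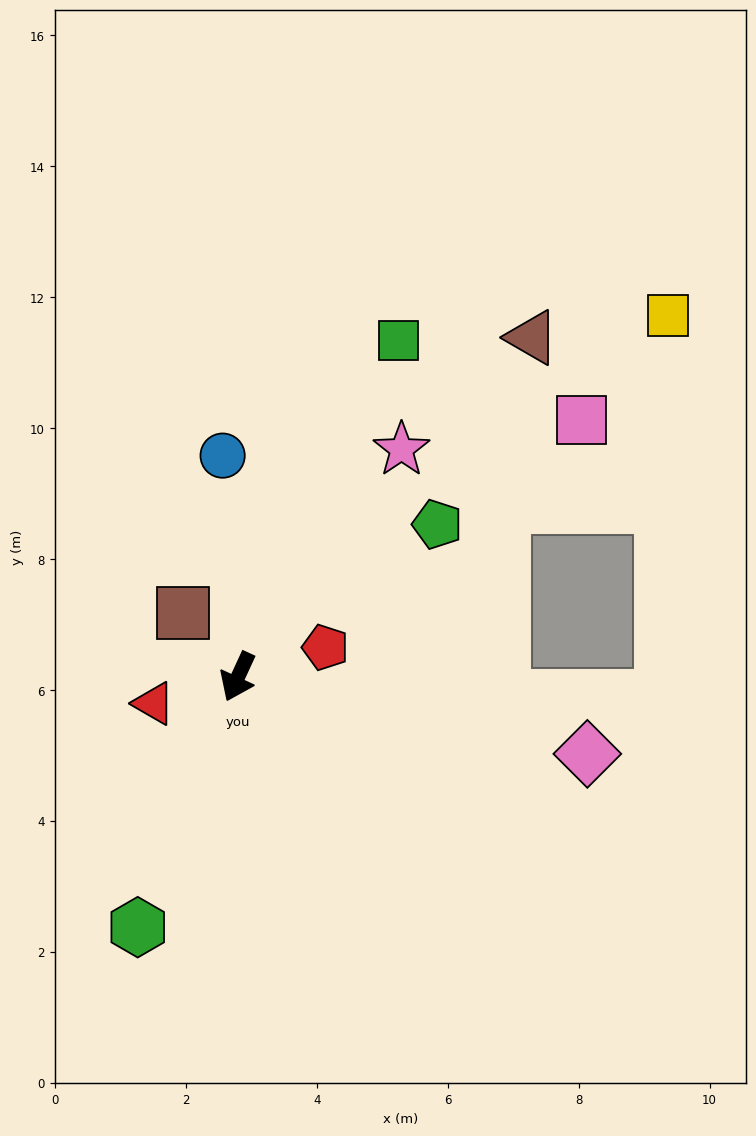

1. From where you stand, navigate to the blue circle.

turn right 151°, forward 3.4 m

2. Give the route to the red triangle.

turn right 48°, forward 1.3 m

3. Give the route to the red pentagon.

turn left 133°, forward 1.4 m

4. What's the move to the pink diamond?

turn left 102°, forward 5.5 m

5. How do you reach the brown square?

turn right 114°, forward 1.3 m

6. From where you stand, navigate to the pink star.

turn left 169°, forward 4.3 m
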